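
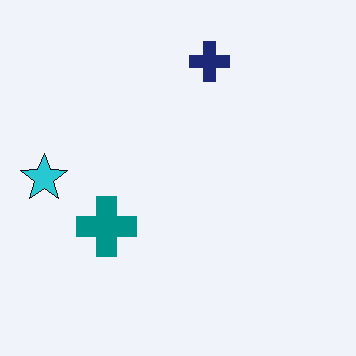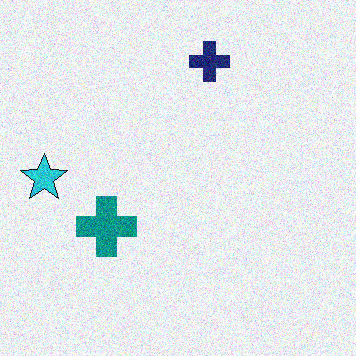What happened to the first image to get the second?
The second image is the first degraded with moderate additive noise.

Random speckle covers the whole image, including the flat background.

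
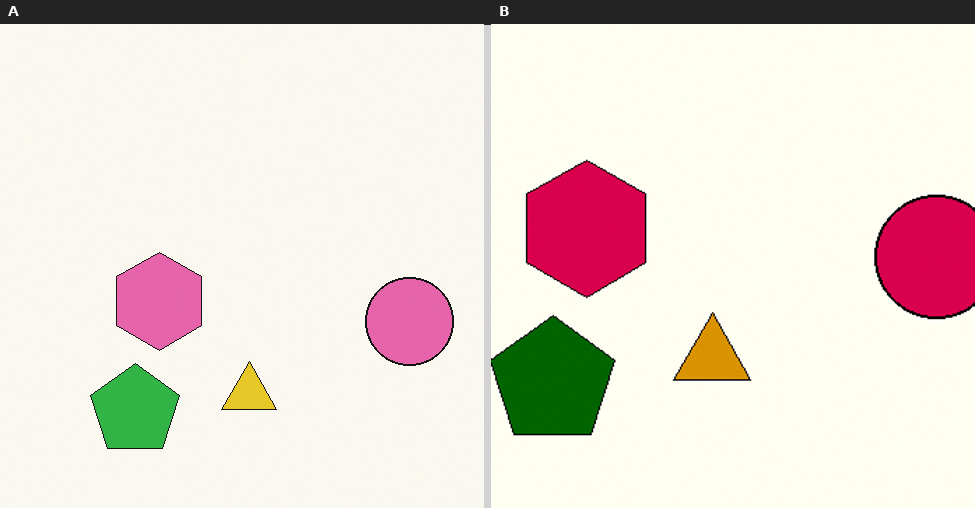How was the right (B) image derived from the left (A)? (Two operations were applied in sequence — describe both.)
Given much higher contrast, then cropped slightly and scaled back up.

Tones are pushed away from mid-grey across the whole image — a global contrast change. The visible shapes are larger and the field of view is narrower; shapes near the original edges may be partly or wholly outside the frame — a crop-and-rescale.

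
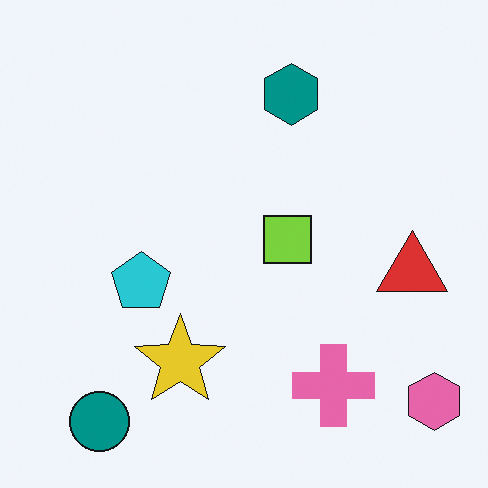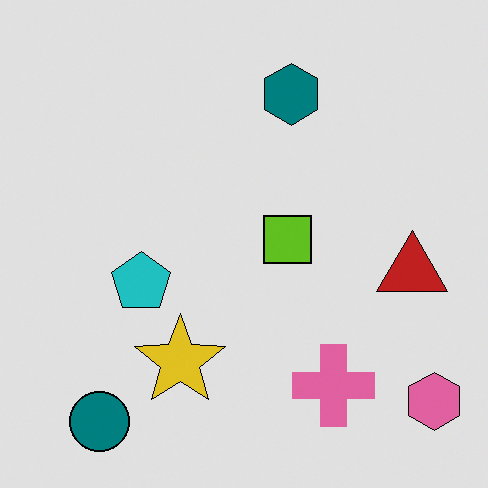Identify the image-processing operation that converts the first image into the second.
The image was posterized to a reduced palette.

Each flat color has snapped to a coarser quantized level — most visibly, the near-white background has dropped to a flat grey.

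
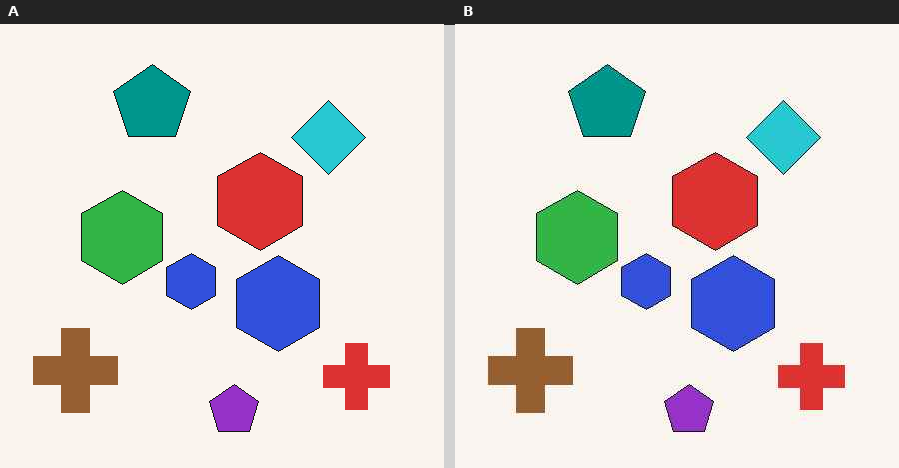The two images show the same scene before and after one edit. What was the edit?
The right (B) image is the left (A) given moderate JPEG compression.

Blocky 8×8 compression artifacts appear around shape edges and the flat background shows ringing — characteristic JPEG degradation.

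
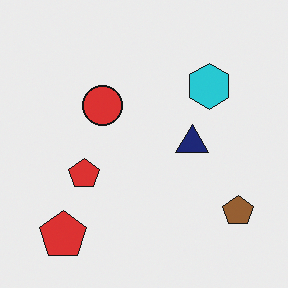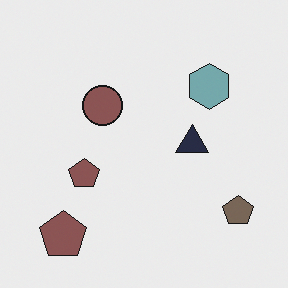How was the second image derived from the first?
The second image is the first heavily desaturated.

All colors are more muted and greyish — a global saturation change.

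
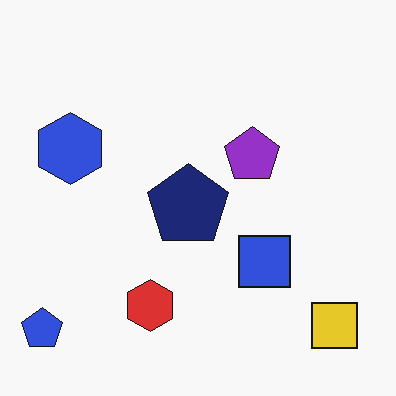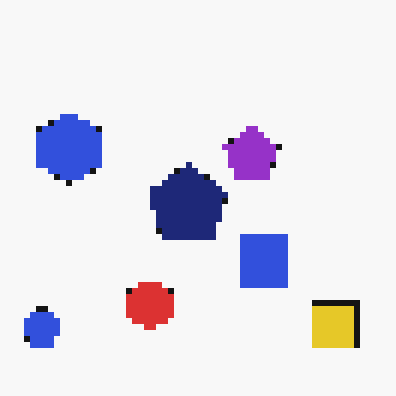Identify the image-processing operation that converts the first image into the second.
Moderately pixelated.

Shapes are reduced to large square blocks; fine edges and outlines are lost — a downscale-then-upscale (mosaic) effect.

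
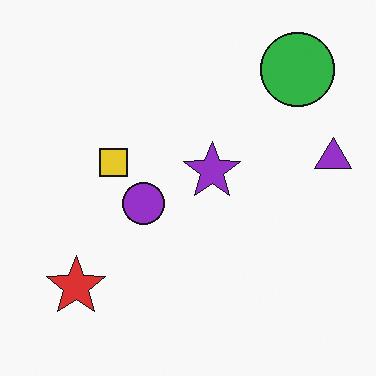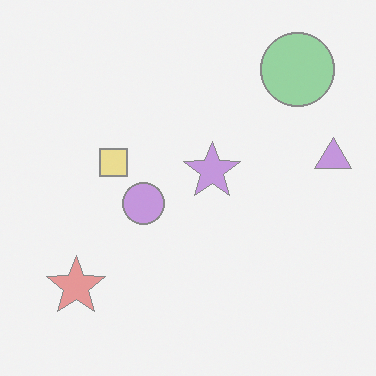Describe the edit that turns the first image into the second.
This is the original image given much lower contrast.

Tones are pushed toward mid-grey across the whole image — a global contrast change.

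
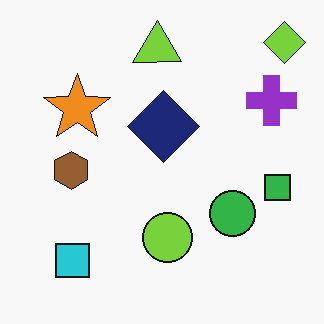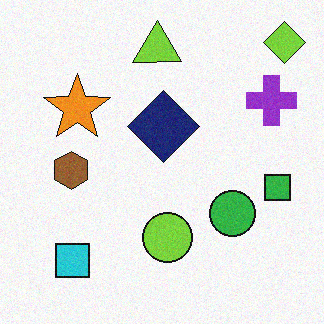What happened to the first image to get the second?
The image was degraded with subtle gaussian noise.

Random speckle covers the whole image, including the flat background.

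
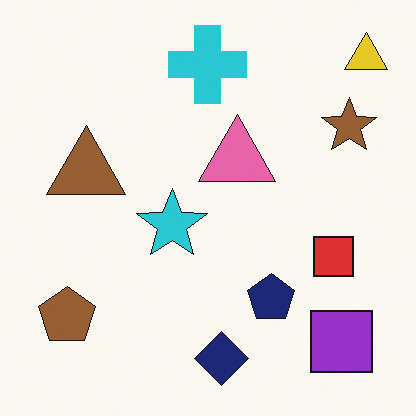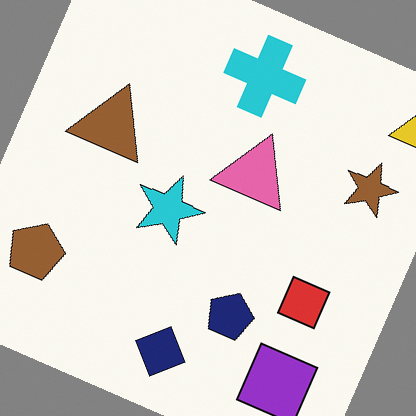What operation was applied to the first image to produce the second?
It was rotated clockwise by a moderate amount.

Every shape is tilted by the same angle and the image corners show triangular fill wedges — a whole-image rotation by a non-right angle.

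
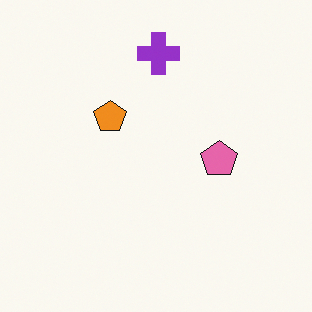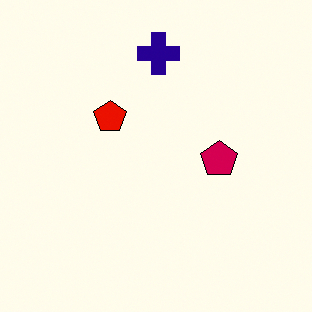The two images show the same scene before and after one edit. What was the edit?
Boosted in contrast.

Tones are pushed away from mid-grey across the whole image — a global contrast change.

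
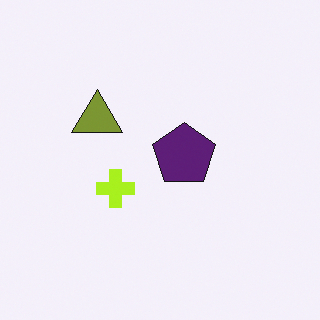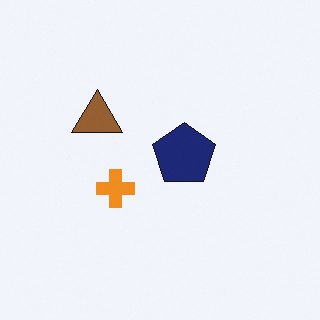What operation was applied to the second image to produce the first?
The image was hue-shifted by a small amount.

Every shape's color has rotated by the same amount around the hue wheel — a uniform hue shift.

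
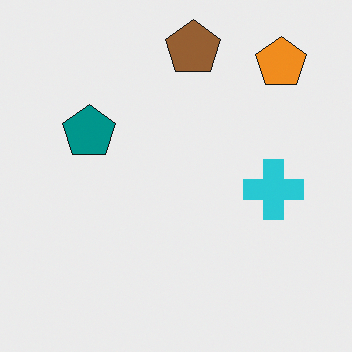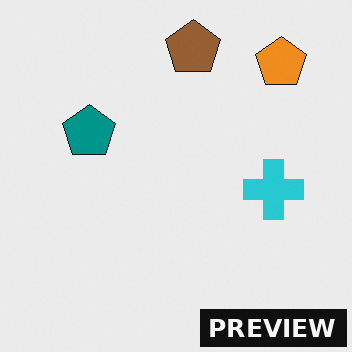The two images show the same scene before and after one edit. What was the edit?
The transformation is: watermarked with the text "PREVIEW" in the lower-right corner.

A dark label reading "PREVIEW" appears in the lower-right corner.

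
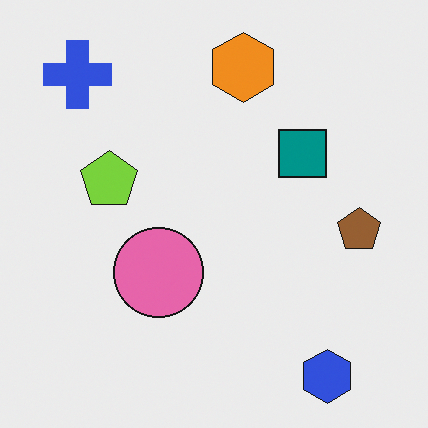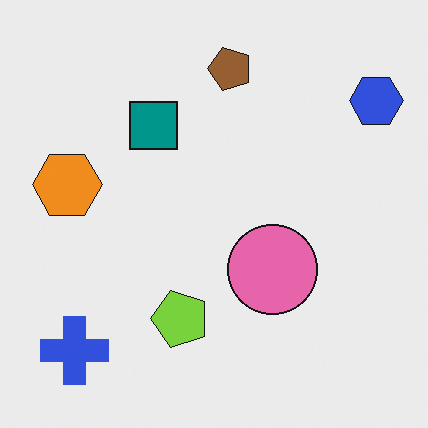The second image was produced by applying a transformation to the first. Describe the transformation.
Rotated 90° counter-clockwise.

The blue hexagon sits in the bottom-right of the first image and the top-right of the second — consistent with a whole-image 90° counter-clockwise rotation.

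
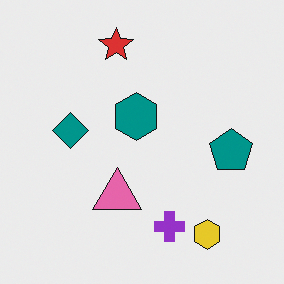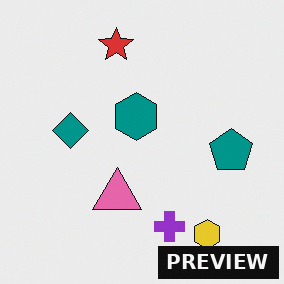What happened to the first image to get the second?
This is the original image watermarked with the text "PREVIEW" in the lower-right corner.

A dark label reading "PREVIEW" appears in the lower-right corner.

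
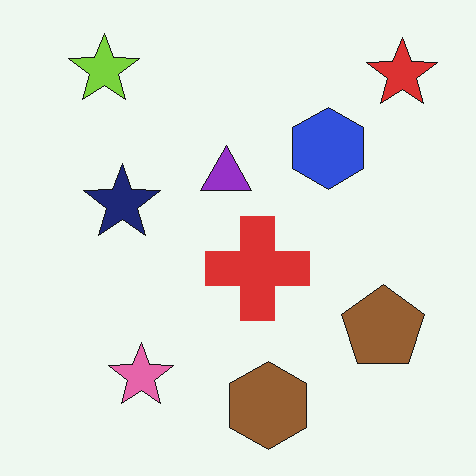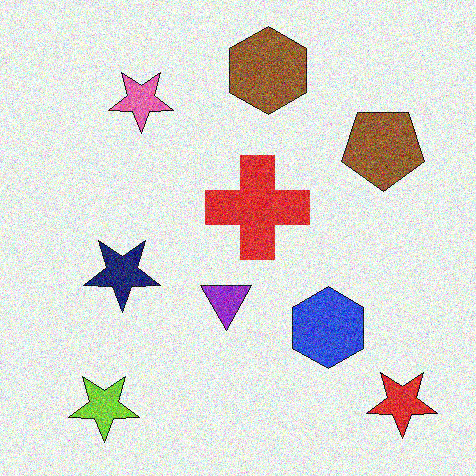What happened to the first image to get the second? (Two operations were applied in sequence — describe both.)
The second image is the first flipped vertically (top ↔ bottom), then degraded with strong gaussian noise.

The lime star is in the top-left of the first image and the bottom-left of the second — shapes on opposite sides of the horizontal midline have swapped in a mirror flip. Random speckle covers the whole image, including the flat background.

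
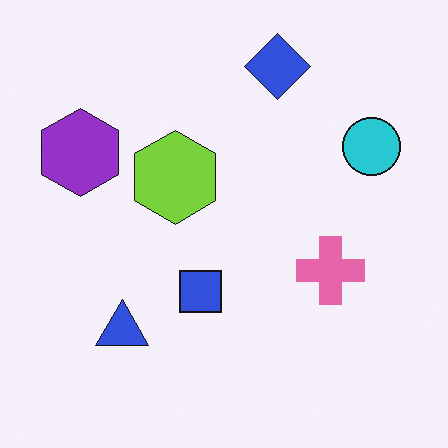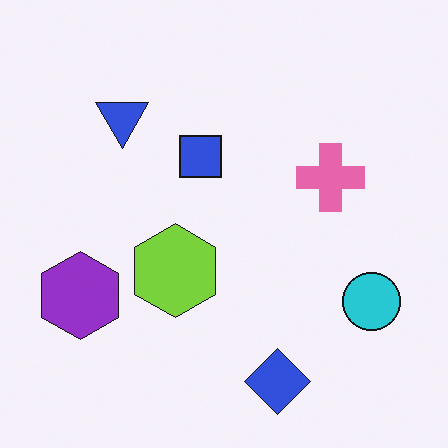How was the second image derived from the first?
The transformation is: flipped vertically (top ↔ bottom).

The blue diamond is in the top of the first image and the bottom of the second — shapes on opposite sides of the horizontal midline have swapped in a mirror flip.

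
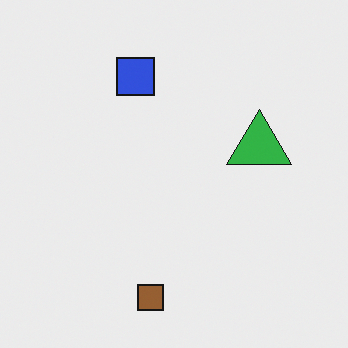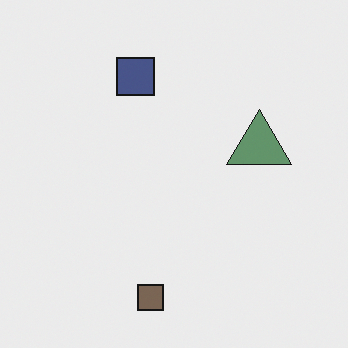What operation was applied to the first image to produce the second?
It was made much more muted (saturation change).

All colors are more muted and greyish — a global saturation change.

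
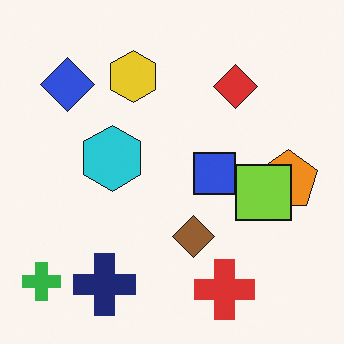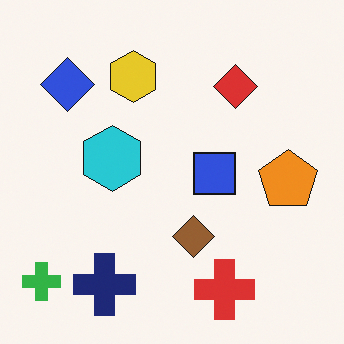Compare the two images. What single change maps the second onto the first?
This is the original image overlaid with an additional lime square.

A lime square appears in the first image that is absent from the second.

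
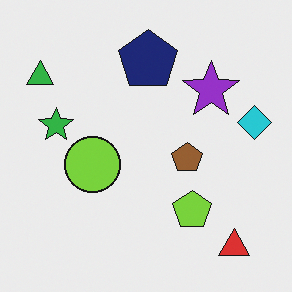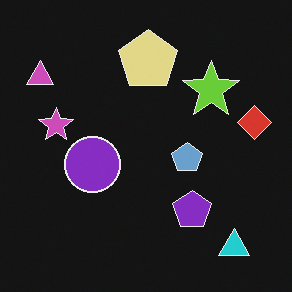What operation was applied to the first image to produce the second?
Color-inverted (negative).

The light background has become dark and every shape's color is its complement — a photographic negative.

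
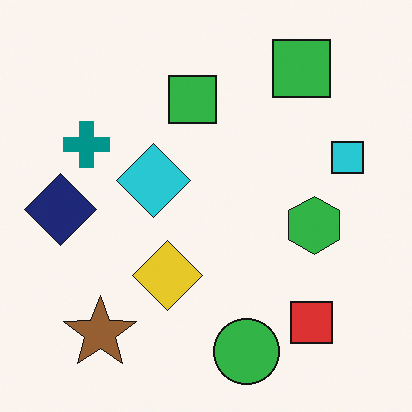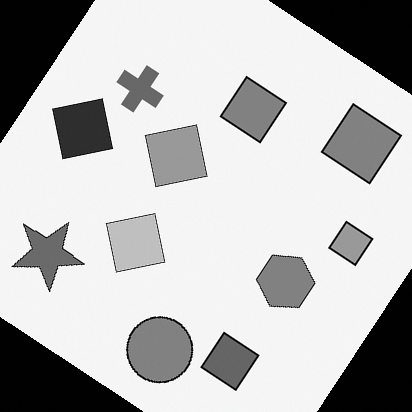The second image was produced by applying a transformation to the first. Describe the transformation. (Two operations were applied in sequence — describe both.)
The second image is the first rotated clockwise by a large amount — several tens of degrees, then converted to grayscale.

Every shape is tilted by the same angle and the image corners show triangular fill wedges — a whole-image rotation by a non-right angle. All color is removed — every shape is now a shade of grey.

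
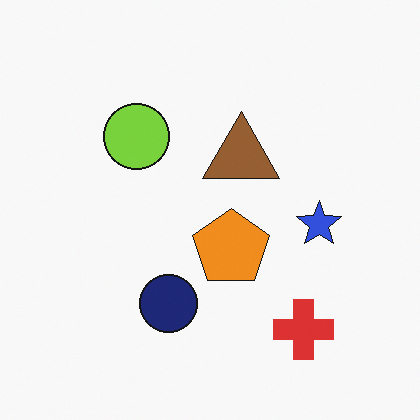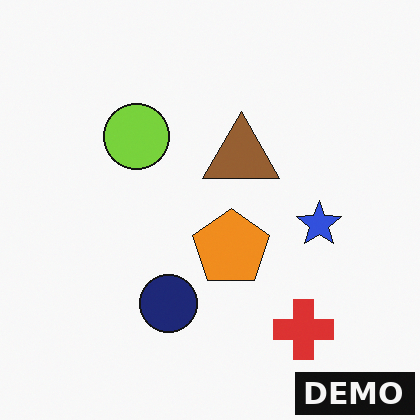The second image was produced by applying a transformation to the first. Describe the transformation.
The transformation is: watermarked with the text "DEMO" in the lower-right corner.

A dark label reading "DEMO" appears in the lower-right corner.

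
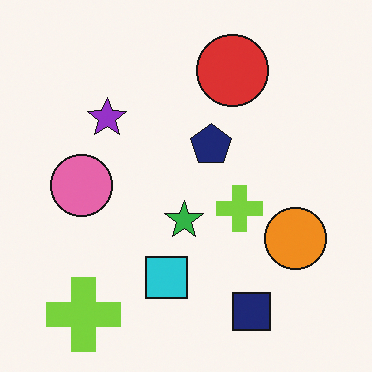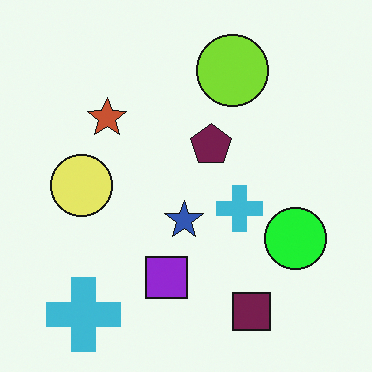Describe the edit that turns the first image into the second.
The transformation is: hue-shifted by a moderate amount.

Every shape's color has rotated by the same amount around the hue wheel — a uniform hue shift.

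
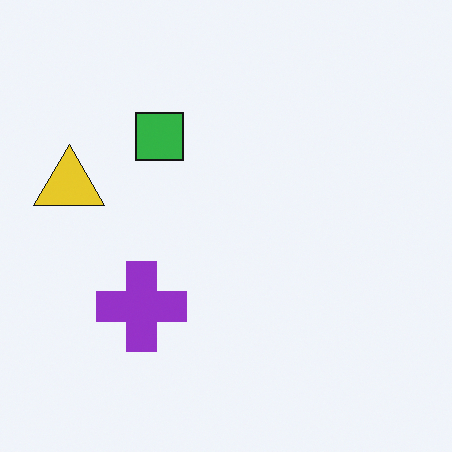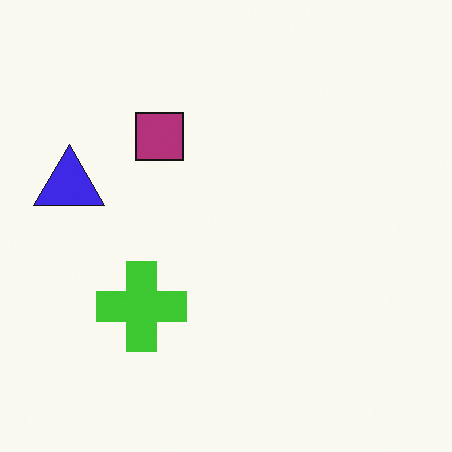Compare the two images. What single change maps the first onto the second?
The image was hue-shifted by a large amount.

Every shape's color has rotated by the same amount around the hue wheel — a uniform hue shift.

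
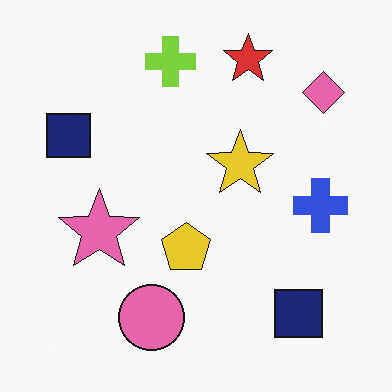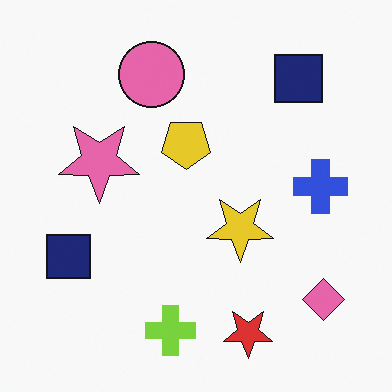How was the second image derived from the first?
The second image is the first flipped vertically (top ↔ bottom).

The red star is in the top of the first image and the bottom of the second — shapes on opposite sides of the horizontal midline have swapped in a mirror flip.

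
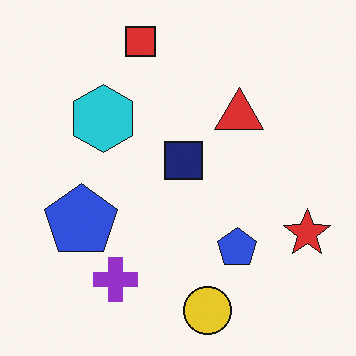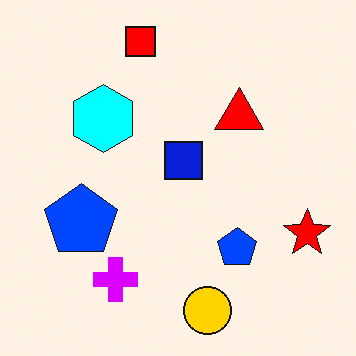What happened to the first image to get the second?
The image was heavily oversaturated.

All colors are more vivid — a global saturation change.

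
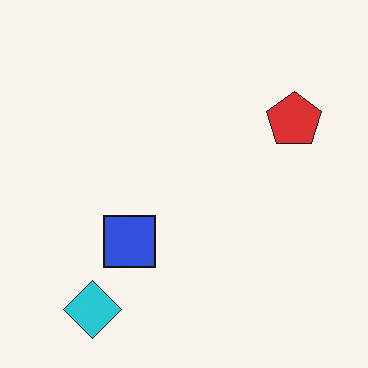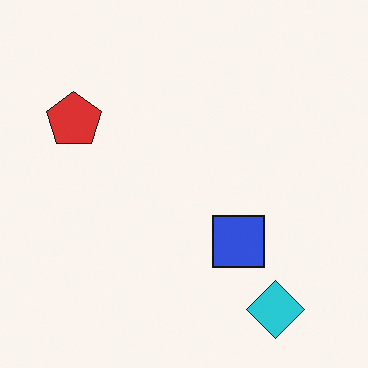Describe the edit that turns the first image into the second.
Flipped horizontally (left ↔ right).

The red pentagon is in the top-right of the first image and the top-left of the second — shapes on opposite sides of the vertical midline have swapped in a mirror flip.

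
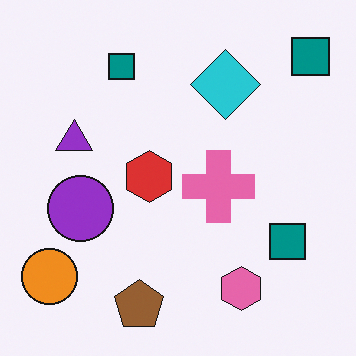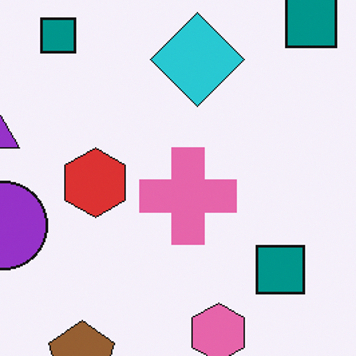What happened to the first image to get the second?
It was cropped slightly and scaled back up.

The visible shapes are larger and the field of view is narrower; shapes near the original edges may be partly or wholly outside the frame — a crop-and-rescale.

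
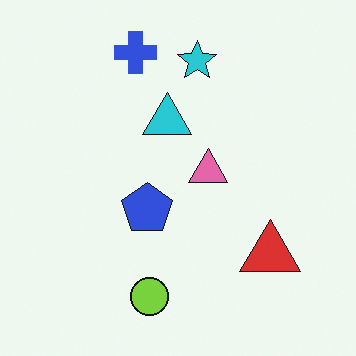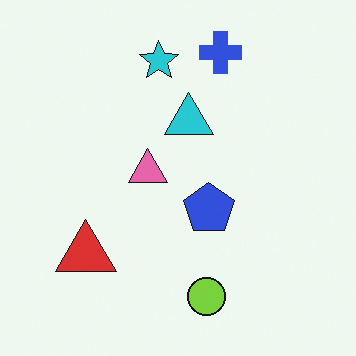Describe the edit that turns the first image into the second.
The transformation is: flipped horizontally (left ↔ right).

The red triangle is in the bottom-right of the first image and the bottom-left of the second — shapes on opposite sides of the vertical midline have swapped in a mirror flip.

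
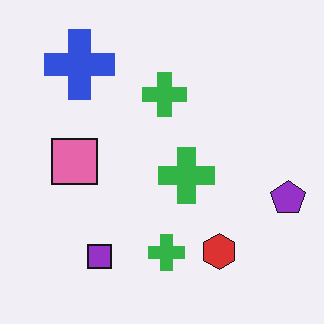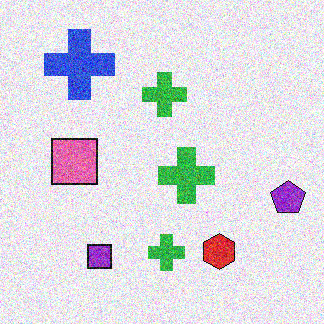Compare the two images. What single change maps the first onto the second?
The image was degraded with heavy additive noise.

Random speckle covers the whole image, including the flat background.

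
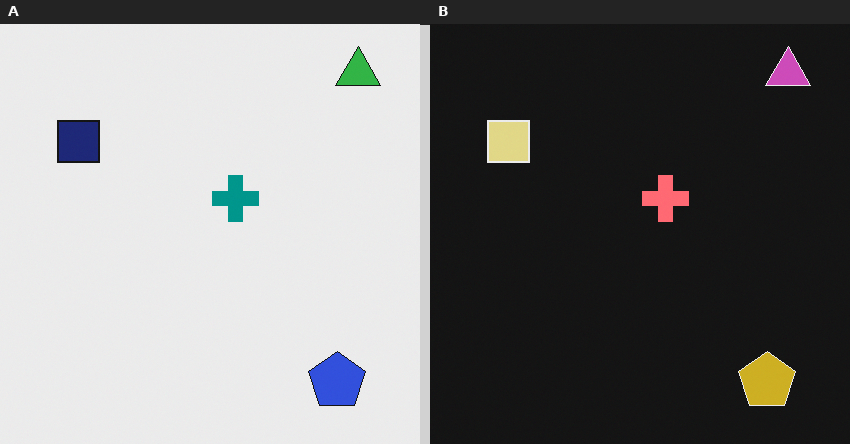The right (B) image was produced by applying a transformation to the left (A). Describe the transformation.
It was color-inverted (negative).

The light background has become dark and every shape's color is its complement — a photographic negative.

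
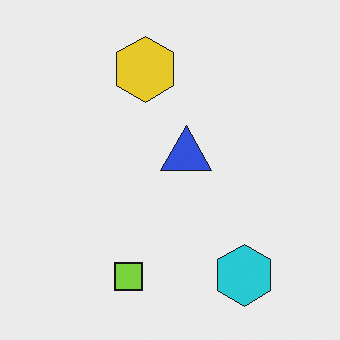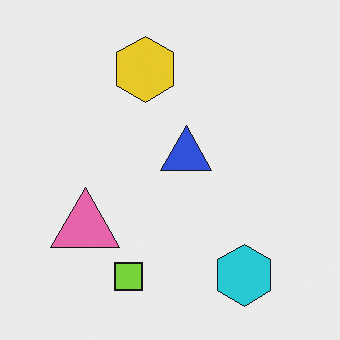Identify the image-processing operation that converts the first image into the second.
The transformation is: overlaid with an additional pink triangle.

A pink triangle appears in the second image that is absent from the first.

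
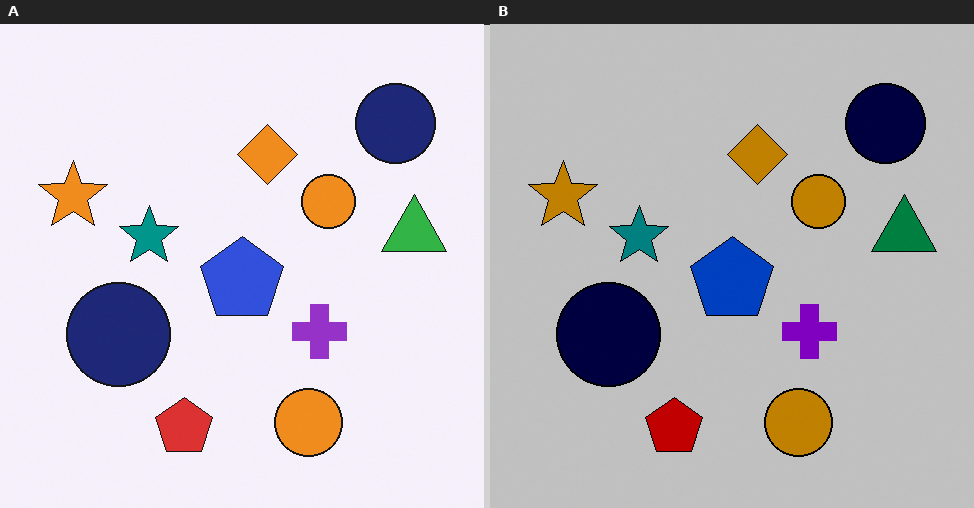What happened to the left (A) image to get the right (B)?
This is the original image aggressively posterized.

Each flat color has snapped to a coarser quantized level — most visibly, the near-white background has dropped to a flat grey.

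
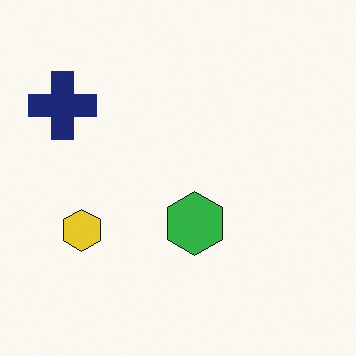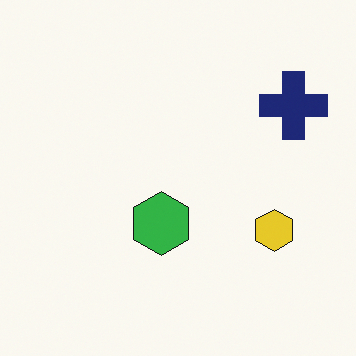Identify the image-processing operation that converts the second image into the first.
Flipped horizontally (left ↔ right).

The navy cross is in the top-right of the second image and the top-left of the first — shapes on opposite sides of the vertical midline have swapped in a mirror flip.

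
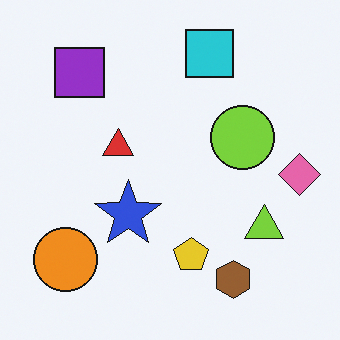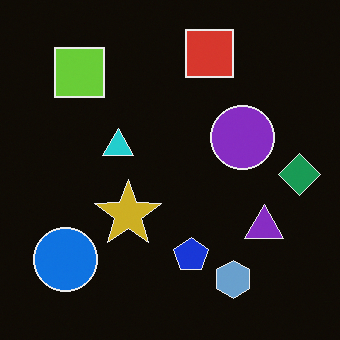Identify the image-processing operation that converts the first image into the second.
Color-inverted (negative).

The light background has become dark and every shape's color is its complement — a photographic negative.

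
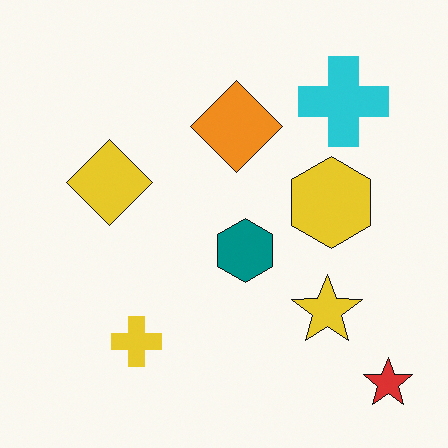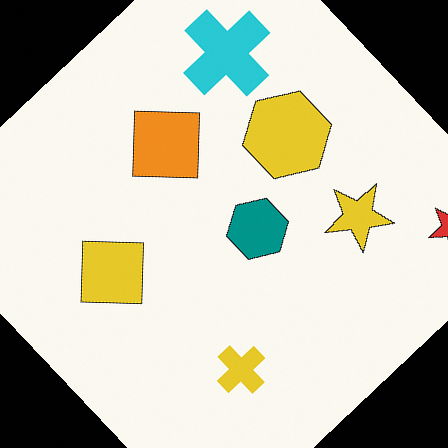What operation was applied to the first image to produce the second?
The transformation is: rotated counter-clockwise by a large amount — several tens of degrees.

Every shape is tilted by the same angle and the image corners show triangular fill wedges — a whole-image rotation by a non-right angle.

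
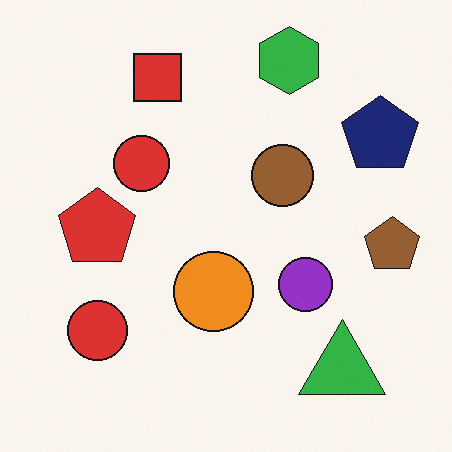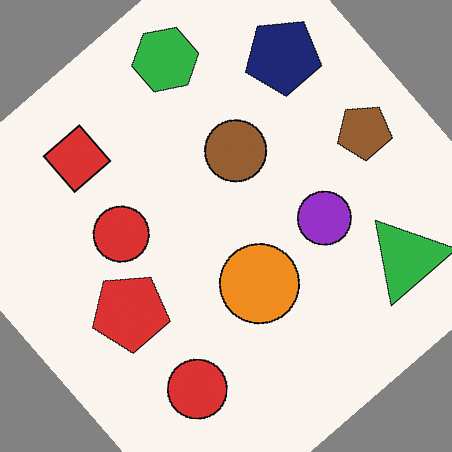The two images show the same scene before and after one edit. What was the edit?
The image was rotated counter-clockwise by a large amount — several tens of degrees.

Every shape is tilted by the same angle and the image corners show triangular fill wedges — a whole-image rotation by a non-right angle.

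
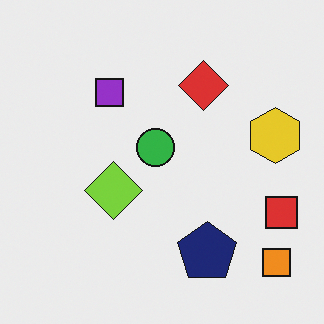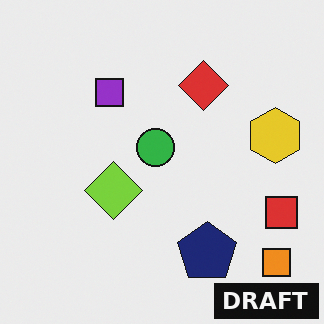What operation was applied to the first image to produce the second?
Watermarked with the text "DRAFT" in the lower-right corner.

A dark label reading "DRAFT" appears in the lower-right corner.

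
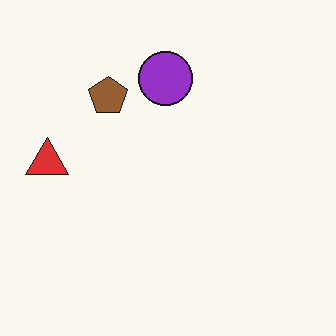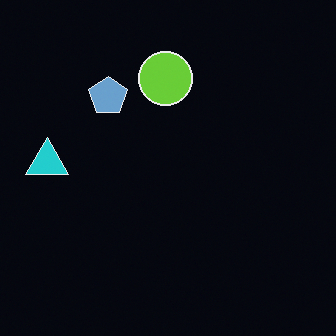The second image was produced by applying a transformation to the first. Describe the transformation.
The image was color-inverted (negative).

The light background has become dark and every shape's color is its complement — a photographic negative.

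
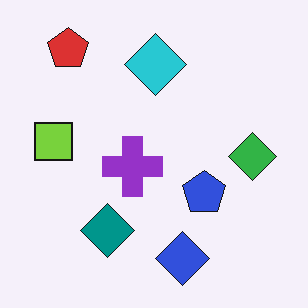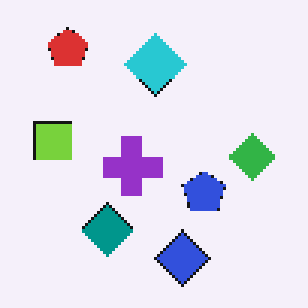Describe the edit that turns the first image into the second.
The transformation is: lightly pixelated (a mild mosaic effect).

Shapes are reduced to large square blocks; fine edges and outlines are lost — a downscale-then-upscale (mosaic) effect.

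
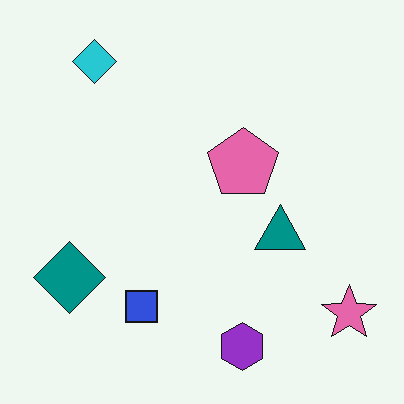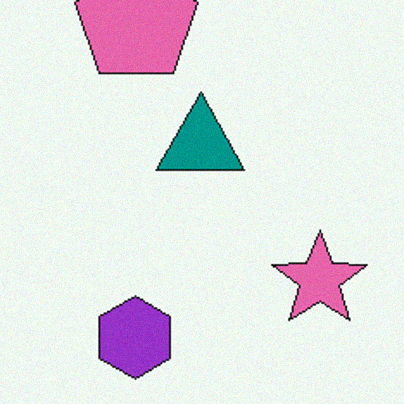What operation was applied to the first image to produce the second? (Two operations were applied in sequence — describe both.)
The second image is the first cropped tightly and scaled back up, then degraded with a light layer of grain.

The visible shapes are larger and the field of view is narrower; shapes near the original edges may be partly or wholly outside the frame — a crop-and-rescale. Random speckle covers the whole image, including the flat background.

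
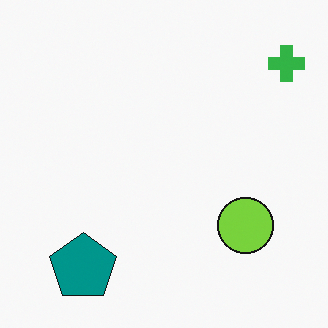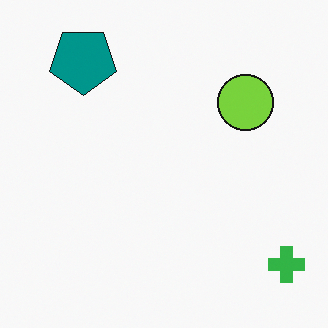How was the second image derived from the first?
Flipped vertically (top ↔ bottom).

The teal pentagon is in the bottom-left of the first image and the top-left of the second — shapes on opposite sides of the horizontal midline have swapped in a mirror flip.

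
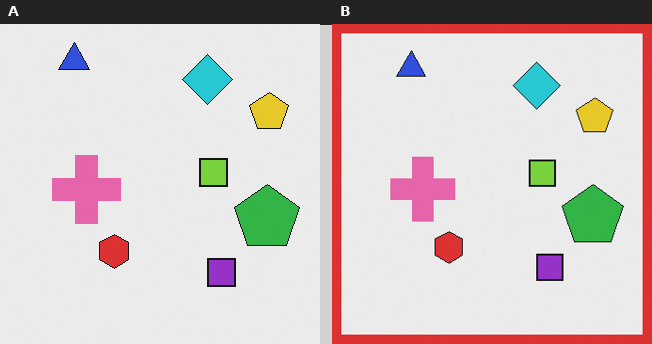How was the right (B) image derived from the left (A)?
The image was framed with a red border.

A solid red frame runs around the edge of the right (B) image, with the content slightly shrunk inside it.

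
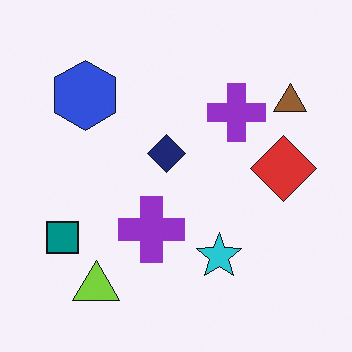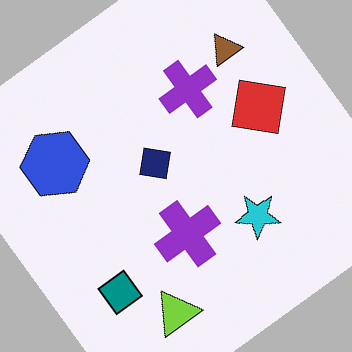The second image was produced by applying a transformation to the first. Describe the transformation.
The transformation is: rotated counter-clockwise by a large amount — several tens of degrees.

Every shape is tilted by the same angle and the image corners show triangular fill wedges — a whole-image rotation by a non-right angle.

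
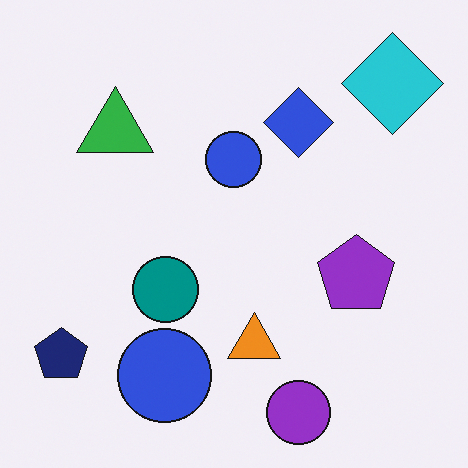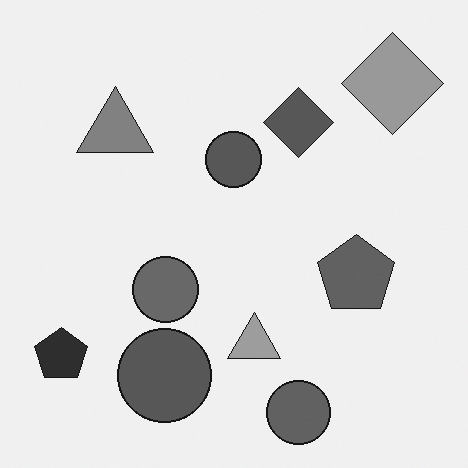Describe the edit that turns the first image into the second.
The second image is the first converted to grayscale.

All color is removed — every shape is now a shade of grey.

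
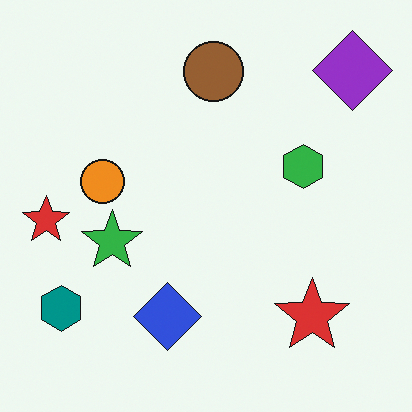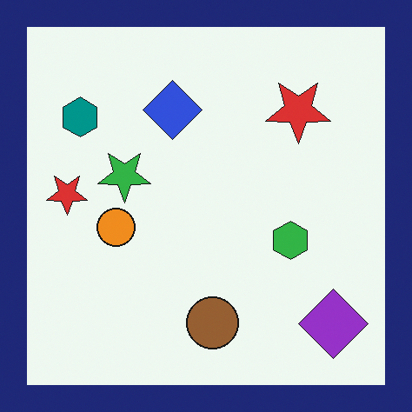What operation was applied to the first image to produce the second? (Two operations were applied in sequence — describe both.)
The second image is the first flipped vertically (top ↔ bottom), then framed with a navy border.

The purple diamond is in the top-right of the first image and the bottom-right of the second — shapes on opposite sides of the horizontal midline have swapped in a mirror flip. A solid navy frame runs around the edge of the second image, with the content slightly shrunk inside it.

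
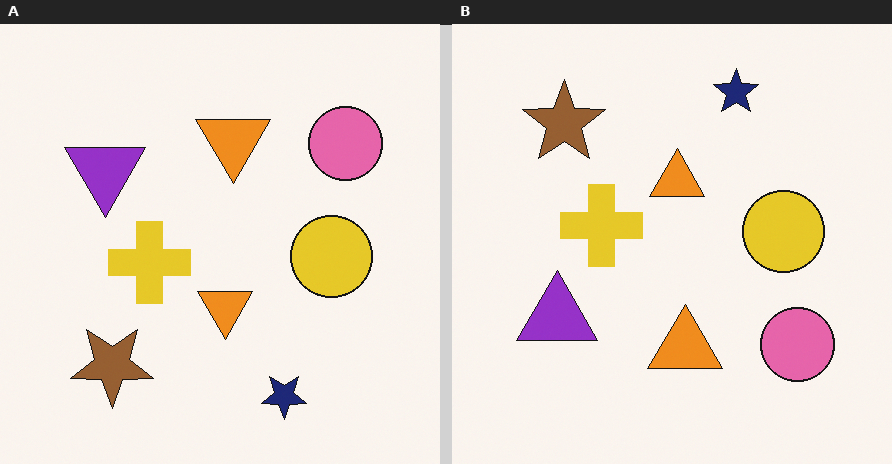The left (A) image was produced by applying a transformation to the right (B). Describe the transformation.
This is the original image flipped vertically (top ↔ bottom).

The navy star is in the top of the right (B) image and the bottom of the left (A) — shapes on opposite sides of the horizontal midline have swapped in a mirror flip.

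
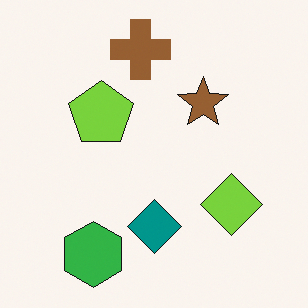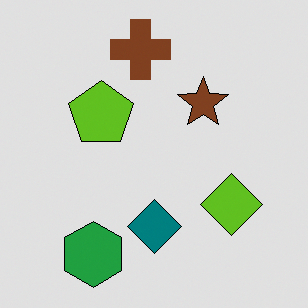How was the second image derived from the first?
The image was moderately posterized.

Each flat color has snapped to a coarser quantized level — most visibly, the near-white background has dropped to a flat grey.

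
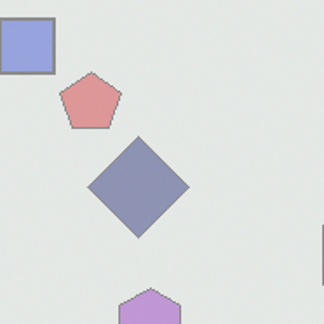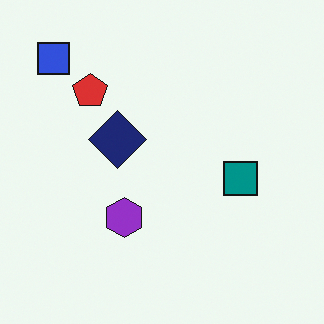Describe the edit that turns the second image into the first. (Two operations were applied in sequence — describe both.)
This is the original image cropped tightly and scaled back up, then given much lower contrast.

The visible shapes are larger and the field of view is narrower; shapes near the original edges may be partly or wholly outside the frame — a crop-and-rescale. Tones are pushed toward mid-grey across the whole image — a global contrast change.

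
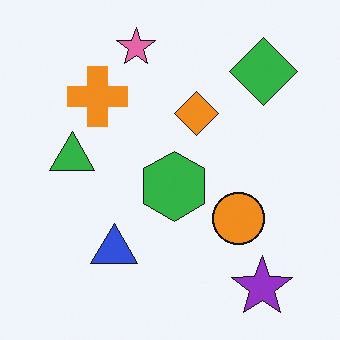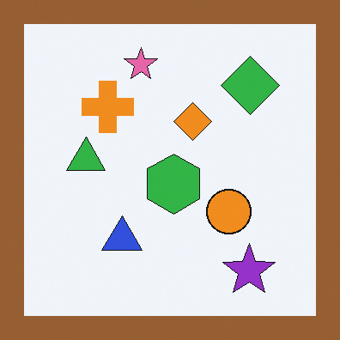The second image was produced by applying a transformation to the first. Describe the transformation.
It was framed with a brown border.

A solid brown frame runs around the edge of the second image, with the content slightly shrunk inside it.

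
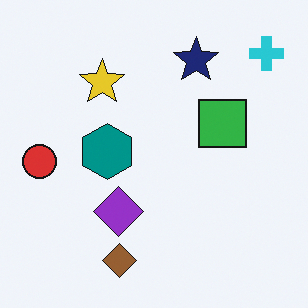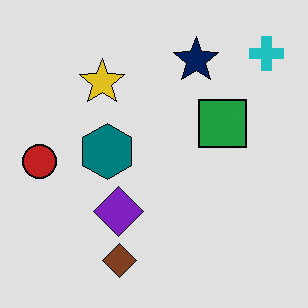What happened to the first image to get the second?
The transformation is: posterized to a reduced palette.

Each flat color has snapped to a coarser quantized level — most visibly, the near-white background has dropped to a flat grey.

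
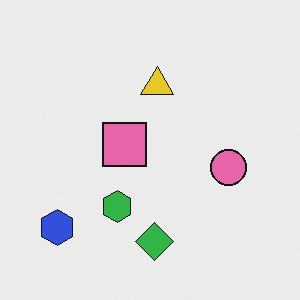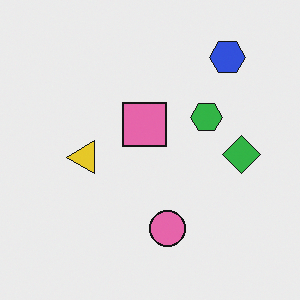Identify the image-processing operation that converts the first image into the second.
The image was transposed (reflected across the top-left ↔ bottom-right diagonal).

Shapes have swapped their row and column positions — what was in the top-right is now in the bottom-left — a diagonal reflection.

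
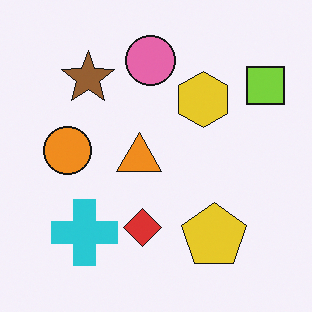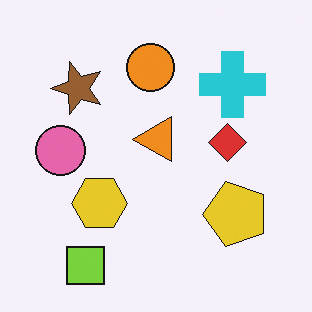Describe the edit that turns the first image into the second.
The second image is the first transposed (reflected across the top-left ↔ bottom-right diagonal).

Shapes have swapped their row and column positions — what was in the top-right is now in the bottom-left — a diagonal reflection.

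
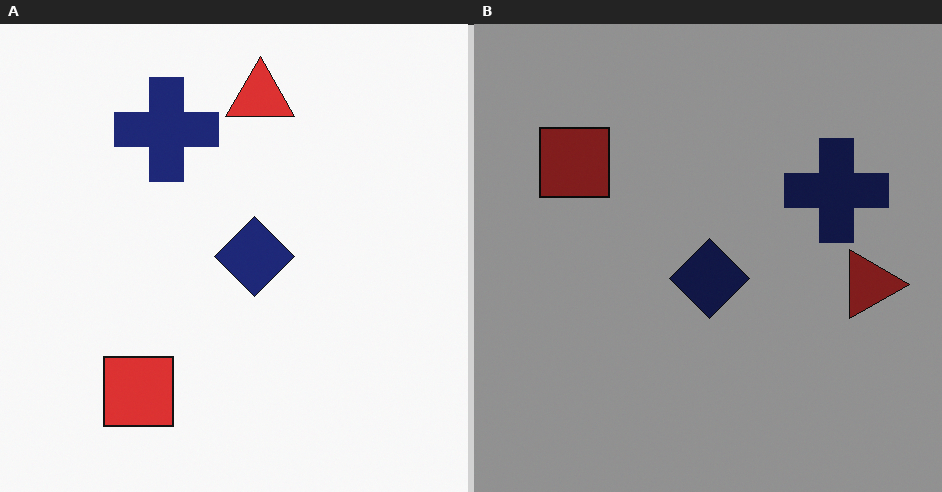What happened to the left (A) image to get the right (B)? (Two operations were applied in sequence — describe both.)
The right (B) image is the left (A) rotated 90° clockwise, then noticeably darkened.

The red triangle sits in the top of the left (A) image and the right of the right (B) — consistent with a whole-image 90° clockwise rotation. Every pixel — background and shapes alike — is uniformly darkened.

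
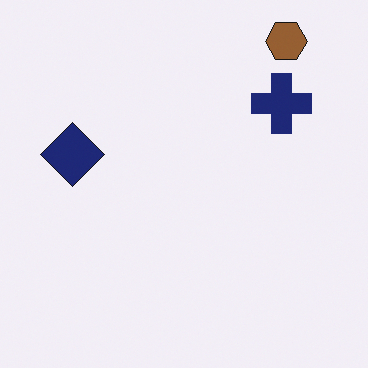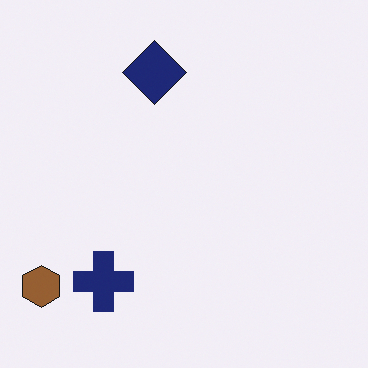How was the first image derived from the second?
The image was transposed (reflected across the top-left ↔ bottom-right diagonal).

Shapes have swapped their row and column positions — what was in the top-right is now in the bottom-left — a diagonal reflection.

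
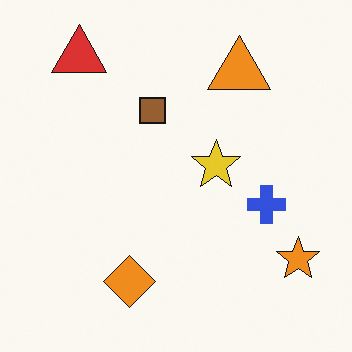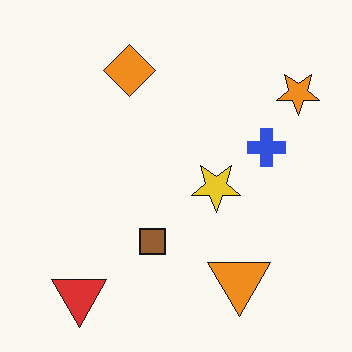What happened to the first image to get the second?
The second image is the first flipped vertically (top ↔ bottom).

The red triangle is in the top-left of the first image and the bottom-left of the second — shapes on opposite sides of the horizontal midline have swapped in a mirror flip.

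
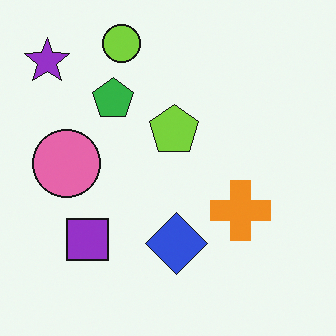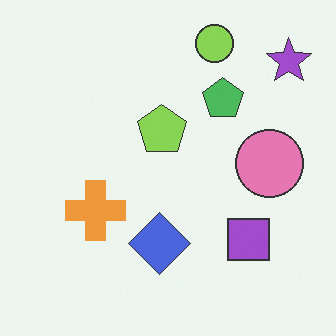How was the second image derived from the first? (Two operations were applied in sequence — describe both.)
This is the original image given slightly reduced contrast, then flipped horizontally (left ↔ right).

Tones are pushed toward mid-grey across the whole image — a global contrast change. The purple star is in the top-left of the first image and the top-right of the second — shapes on opposite sides of the vertical midline have swapped in a mirror flip.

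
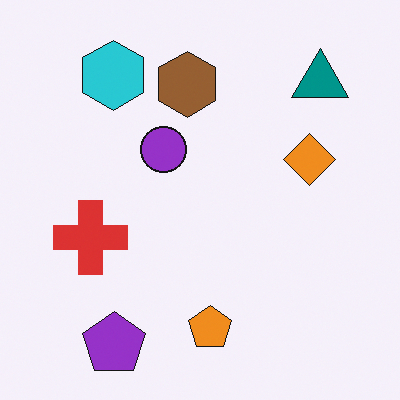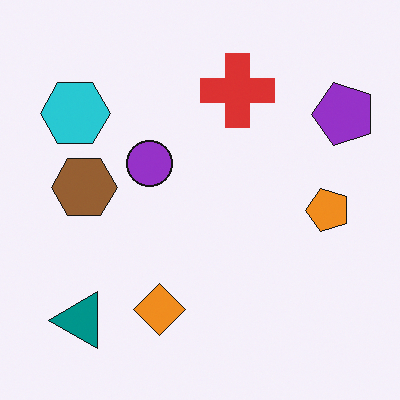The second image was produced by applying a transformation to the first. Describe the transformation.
This is the original image transposed (reflected across the top-left ↔ bottom-right diagonal).

Shapes have swapped their row and column positions — what was in the top-right is now in the bottom-left — a diagonal reflection.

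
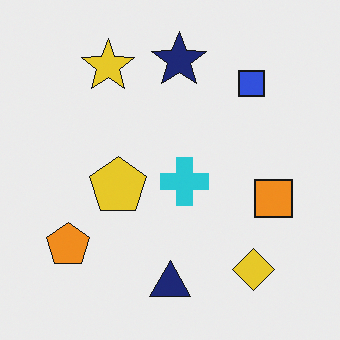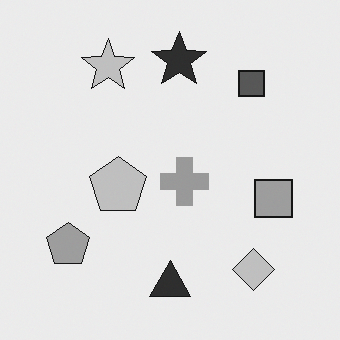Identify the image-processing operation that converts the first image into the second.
This is the original image converted to grayscale.

All color is removed — every shape is now a shade of grey.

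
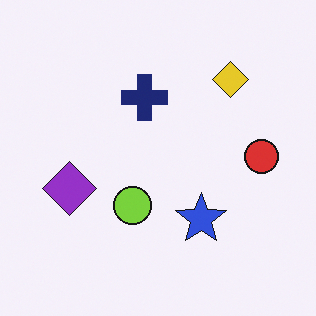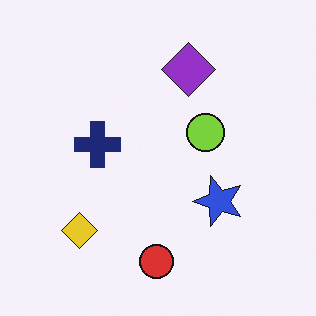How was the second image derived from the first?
This is the original image transposed (reflected across the top-left ↔ bottom-right diagonal).

Shapes have swapped their row and column positions — what was in the top-right is now in the bottom-left — a diagonal reflection.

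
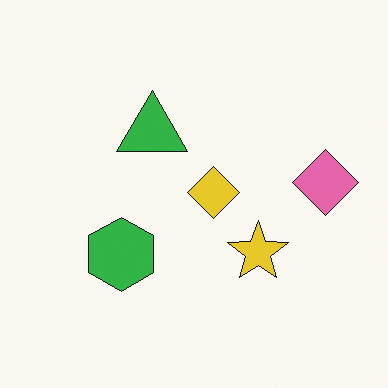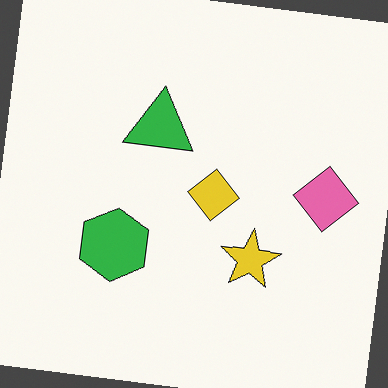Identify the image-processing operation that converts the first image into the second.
Rotated clockwise by a few degrees.

Every shape is tilted by the same angle and the image corners show triangular fill wedges — a whole-image rotation by a non-right angle.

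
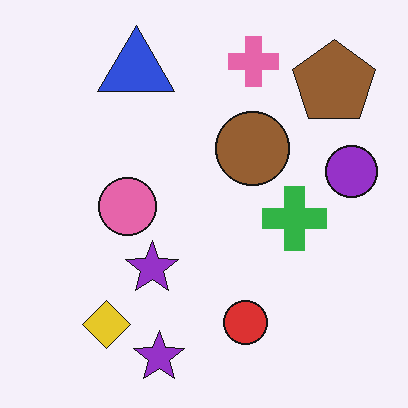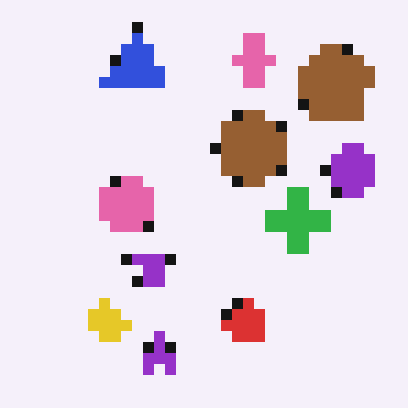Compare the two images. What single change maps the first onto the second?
Heavily pixelated into large blocks.

Shapes are reduced to large square blocks; fine edges and outlines are lost — a downscale-then-upscale (mosaic) effect.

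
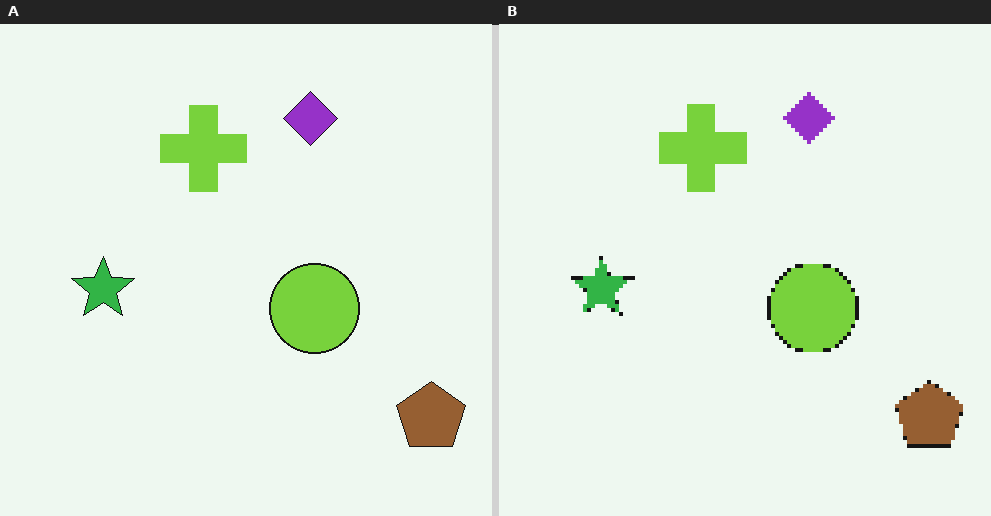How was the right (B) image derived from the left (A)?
This is the original image lightly pixelated (a mild mosaic effect).

Shapes are reduced to large square blocks; fine edges and outlines are lost — a downscale-then-upscale (mosaic) effect.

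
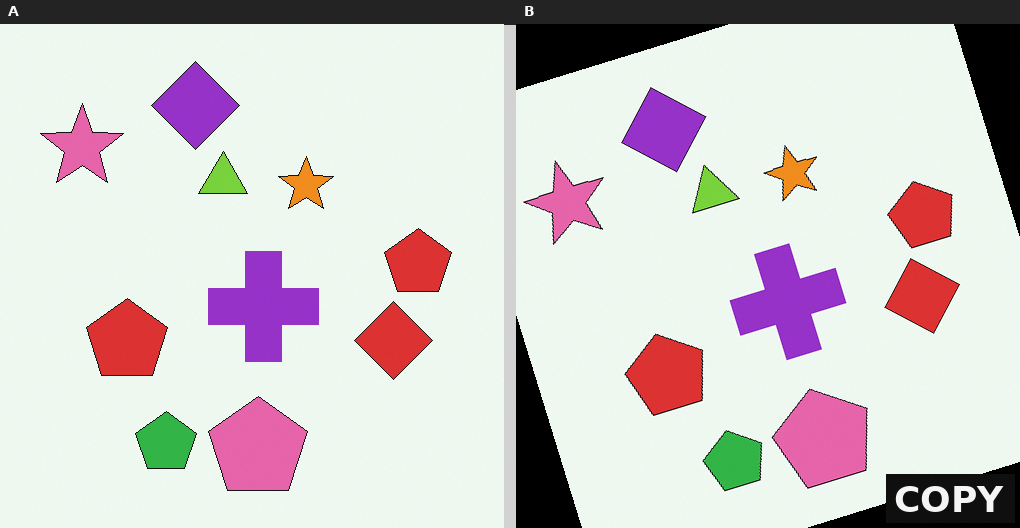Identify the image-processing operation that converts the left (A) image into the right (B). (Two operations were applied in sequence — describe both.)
The transformation is: rotated counter-clockwise by a moderate amount, then watermarked with the text "COPY" in the lower-right corner.

Every shape is tilted by the same angle and the image corners show triangular fill wedges — a whole-image rotation by a non-right angle. A dark label reading "COPY" appears in the lower-right corner.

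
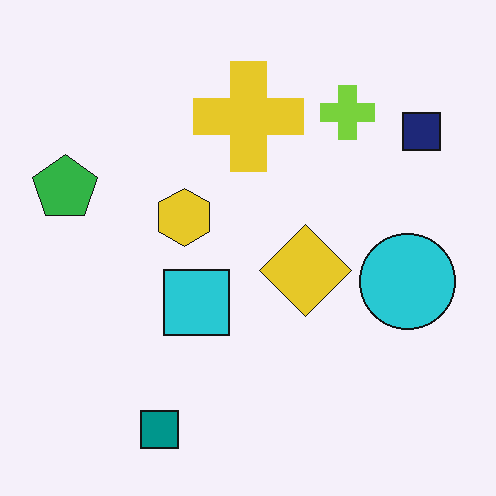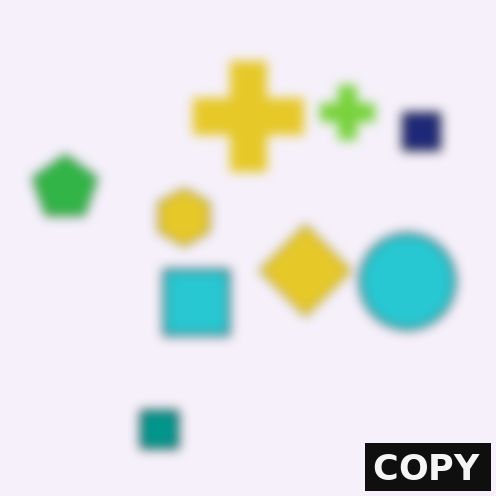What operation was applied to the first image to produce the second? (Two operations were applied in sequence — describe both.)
The image was heavily blurred, then watermarked with the text "COPY" in the lower-right corner.

Shape edges and outlines are uniformly softened across the whole image. A dark label reading "COPY" appears in the lower-right corner.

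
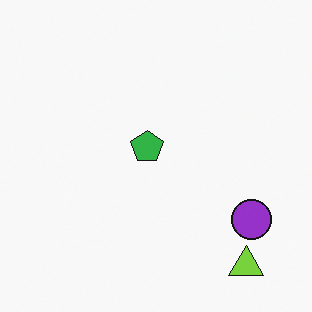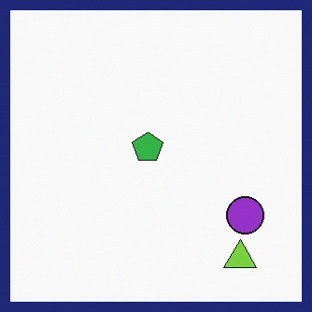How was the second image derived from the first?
The transformation is: framed with a navy border.

A solid navy frame runs around the edge of the second image, with the content slightly shrunk inside it.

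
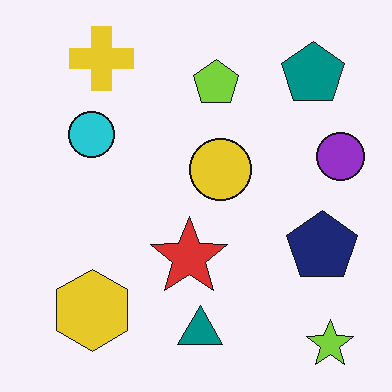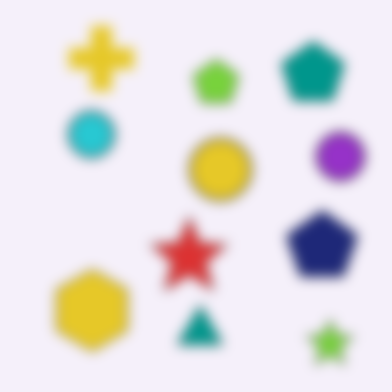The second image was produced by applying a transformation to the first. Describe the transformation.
It was heavily blurred.

Shape edges and outlines are uniformly softened across the whole image.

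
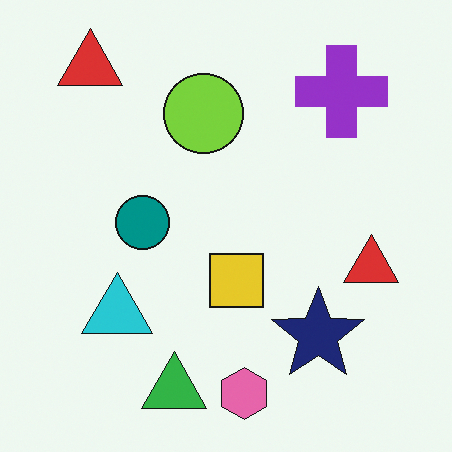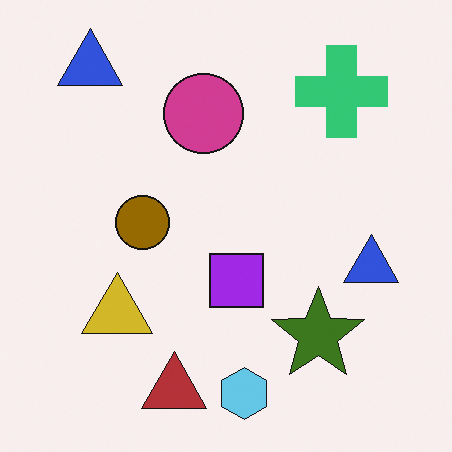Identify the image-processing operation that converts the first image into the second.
The image was hue-shifted by a large amount.

Every shape's color has rotated by the same amount around the hue wheel — a uniform hue shift.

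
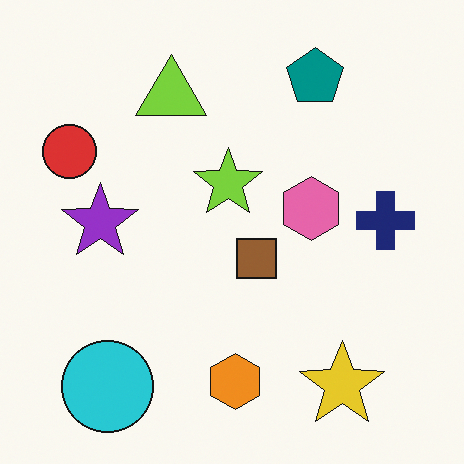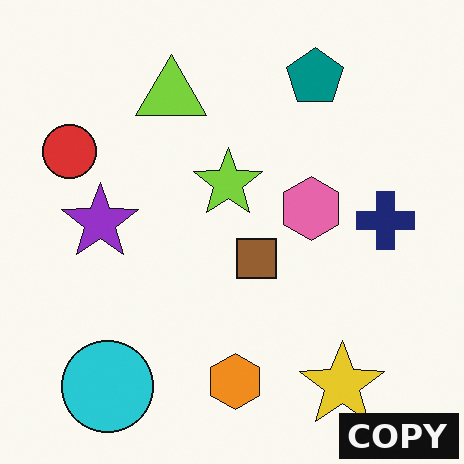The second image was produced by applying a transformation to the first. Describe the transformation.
The second image is the first watermarked with the text "COPY" in the lower-right corner.

A dark label reading "COPY" appears in the lower-right corner.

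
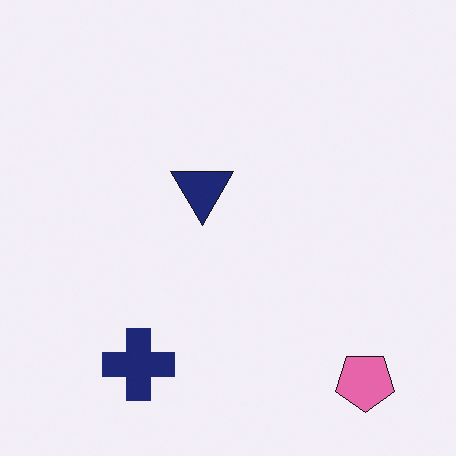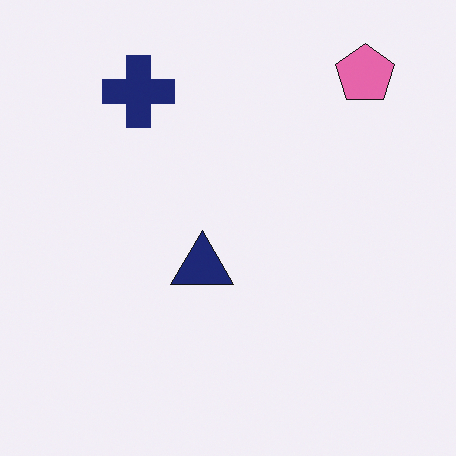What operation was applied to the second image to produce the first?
The image was flipped vertically (top ↔ bottom).

The pink pentagon is in the top-right of the second image and the bottom-right of the first — shapes on opposite sides of the horizontal midline have swapped in a mirror flip.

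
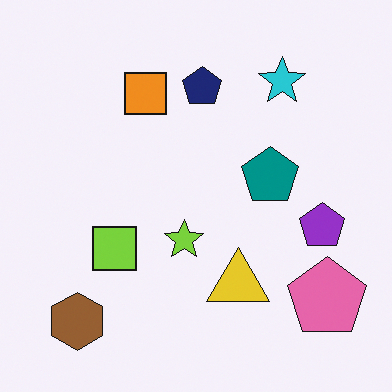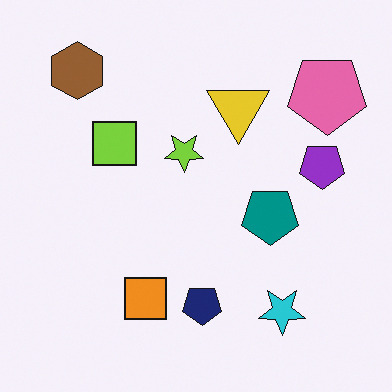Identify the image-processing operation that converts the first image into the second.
The image was flipped vertically (top ↔ bottom).

The brown hexagon is in the bottom-left of the first image and the top-left of the second — shapes on opposite sides of the horizontal midline have swapped in a mirror flip.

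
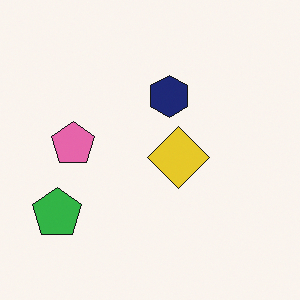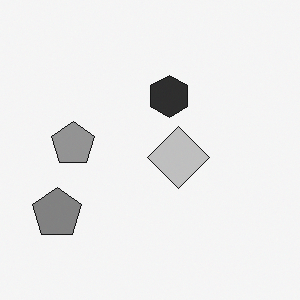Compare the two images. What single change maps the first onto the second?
Converted to grayscale.

All color is removed — every shape is now a shade of grey.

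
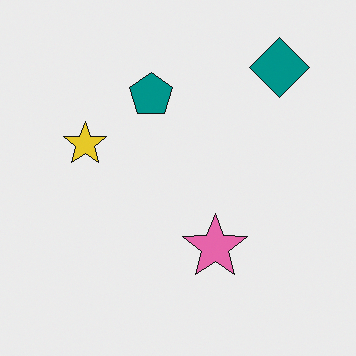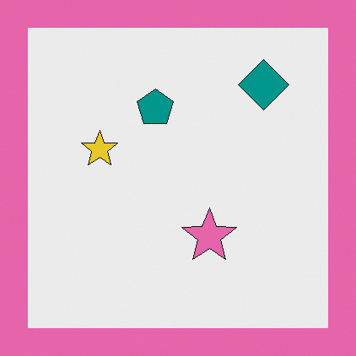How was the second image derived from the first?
The image was framed with a pink border.

A solid pink frame runs around the edge of the second image, with the content slightly shrunk inside it.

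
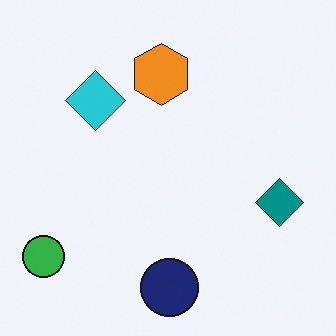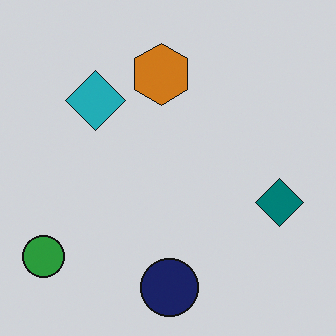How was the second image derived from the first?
The image was darkened a little.

Every pixel — background and shapes alike — is uniformly darkened.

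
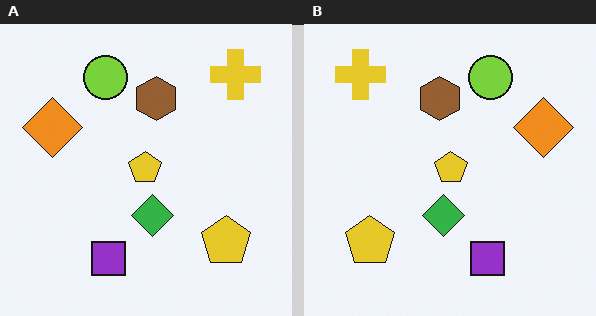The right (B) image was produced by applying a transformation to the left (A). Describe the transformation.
The right (B) image is the left (A) flipped horizontally (left ↔ right).

The orange diamond is in the left of the left (A) image and the right of the right (B) — shapes on opposite sides of the vertical midline have swapped in a mirror flip.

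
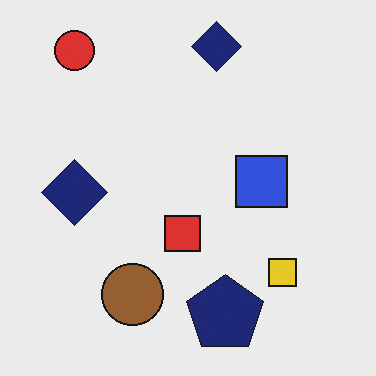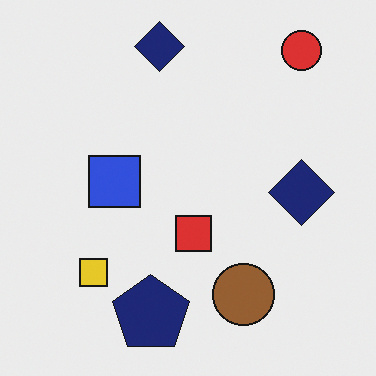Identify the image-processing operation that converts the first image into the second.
Flipped horizontally (left ↔ right).

The red circle is in the top-left of the first image and the top-right of the second — shapes on opposite sides of the vertical midline have swapped in a mirror flip.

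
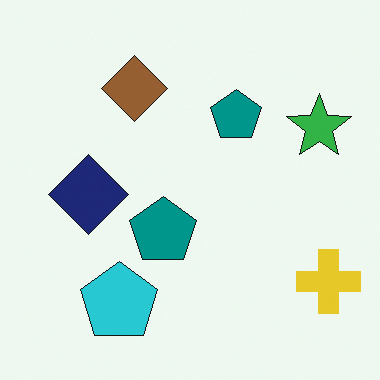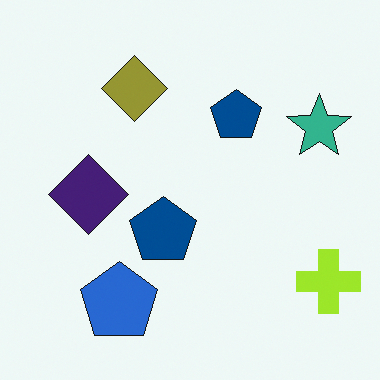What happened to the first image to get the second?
It was hue-shifted slightly.

Every shape's color has rotated by the same amount around the hue wheel — a uniform hue shift.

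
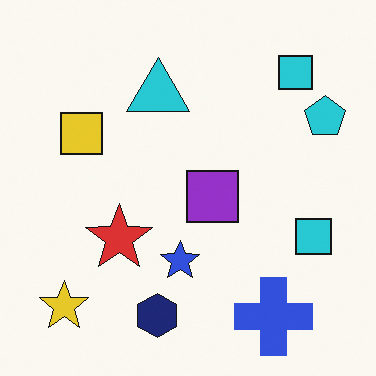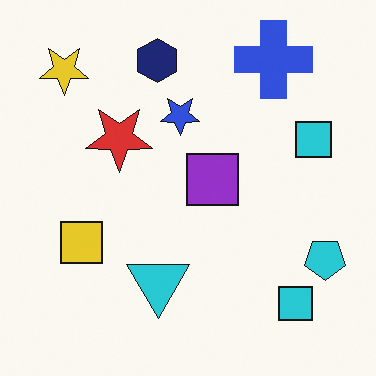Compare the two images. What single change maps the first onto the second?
This is the original image flipped vertically (top ↔ bottom).

The blue cross is in the bottom-right of the first image and the top-right of the second — shapes on opposite sides of the horizontal midline have swapped in a mirror flip.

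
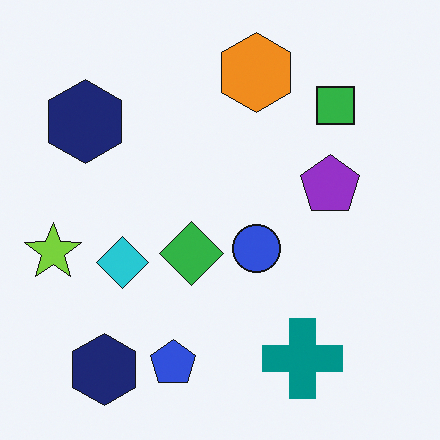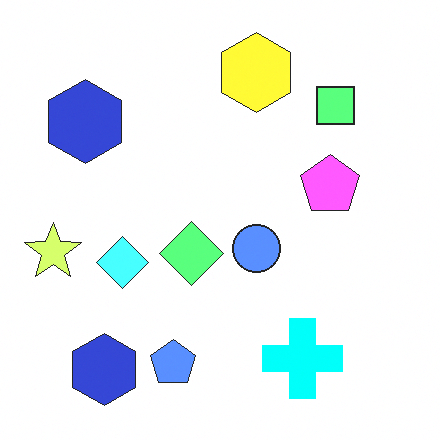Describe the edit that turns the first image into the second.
The transformation is: noticeably brightened.

Every pixel — background and shapes alike — is uniformly brightened.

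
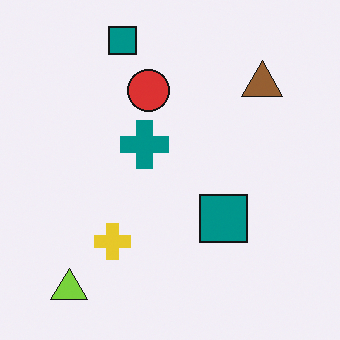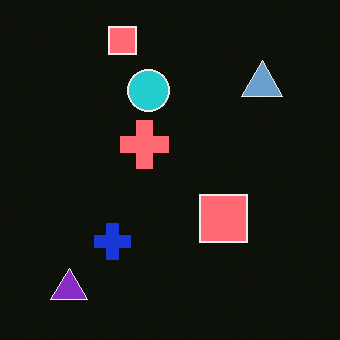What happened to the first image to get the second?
The second image is the first color-inverted (negative).

The light background has become dark and every shape's color is its complement — a photographic negative.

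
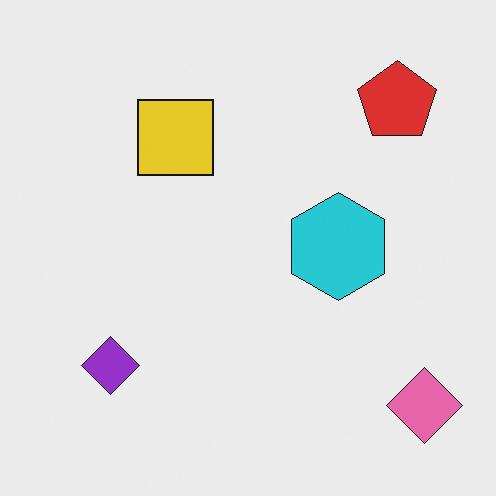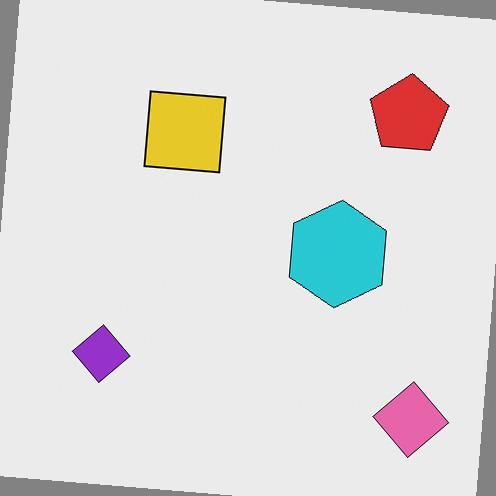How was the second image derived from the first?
Rotated clockwise by a slight angle.

Every shape is tilted by the same angle and the image corners show triangular fill wedges — a whole-image rotation by a non-right angle.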